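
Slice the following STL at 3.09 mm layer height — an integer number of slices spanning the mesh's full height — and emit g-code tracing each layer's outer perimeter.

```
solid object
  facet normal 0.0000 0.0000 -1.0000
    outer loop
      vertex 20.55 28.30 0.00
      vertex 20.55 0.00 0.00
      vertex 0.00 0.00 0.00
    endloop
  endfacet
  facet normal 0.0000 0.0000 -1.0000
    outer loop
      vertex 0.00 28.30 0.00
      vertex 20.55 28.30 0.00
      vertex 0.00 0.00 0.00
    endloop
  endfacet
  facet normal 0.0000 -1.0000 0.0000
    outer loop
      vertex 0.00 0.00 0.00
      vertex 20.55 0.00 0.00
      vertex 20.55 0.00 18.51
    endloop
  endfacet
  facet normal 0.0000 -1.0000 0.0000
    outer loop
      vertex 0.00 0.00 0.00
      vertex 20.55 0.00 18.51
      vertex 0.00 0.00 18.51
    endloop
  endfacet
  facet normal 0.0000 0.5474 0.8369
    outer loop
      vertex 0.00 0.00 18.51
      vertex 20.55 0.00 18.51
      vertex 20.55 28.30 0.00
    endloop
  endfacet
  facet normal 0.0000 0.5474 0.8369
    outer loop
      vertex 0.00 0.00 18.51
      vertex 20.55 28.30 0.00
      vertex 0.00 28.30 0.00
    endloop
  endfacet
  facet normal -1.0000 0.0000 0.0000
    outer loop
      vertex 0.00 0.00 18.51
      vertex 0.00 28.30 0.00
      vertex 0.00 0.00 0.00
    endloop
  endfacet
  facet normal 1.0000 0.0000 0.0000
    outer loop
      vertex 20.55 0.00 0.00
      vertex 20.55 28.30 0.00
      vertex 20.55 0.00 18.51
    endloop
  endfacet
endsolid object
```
; perimeter-only toolpath
G21 ; units = mm
G90 ; absolute positioning
G28 ; home
; layer 1
G0 Z3.09
G0 X0.00 Y0.00
G1 X20.55 Y0.00
G1 X20.55 Y23.58
G1 X0.00 Y23.58
G1 X0.00 Y0.00
; layer 2
G0 Z6.17
G0 X0.00 Y0.00
G1 X20.55 Y0.00
G1 X20.55 Y18.87
G1 X0.00 Y18.87
G1 X0.00 Y0.00
; layer 3
G0 Z9.26
G0 X0.00 Y0.00
G1 X20.55 Y0.00
G1 X20.55 Y14.15
G1 X0.00 Y14.15
G1 X0.00 Y0.00
; layer 4
G0 Z12.34
G0 X0.00 Y0.00
G1 X20.55 Y0.00
G1 X20.55 Y9.43
G1 X0.00 Y9.43
G1 X0.00 Y0.00
; layer 5
G0 Z15.43
G0 X0.00 Y0.00
G1 X20.55 Y0.00
G1 X20.55 Y4.72
G1 X0.00 Y4.72
G1 X0.00 Y0.00
M2 ; end

The solid is a wedge (ramp): 20.6 × 28.3 mm base, rising to 18.5 mm along the y=0 edge and sloping linearly to z=0 at y=28.3. Slicing at Δz = 3.09 mm — 6 equal slices spanning the solid's height, so layer i sits at z = i·h/6 — gives 5 non-empty perimeters. Each is a 4-segment closed polygon; G0 lifts to the layer z and rapids to the start vertex, then G1 traces the edges. The cross-section shrinks linearly with z (the slice at the apex is degenerate and omitted).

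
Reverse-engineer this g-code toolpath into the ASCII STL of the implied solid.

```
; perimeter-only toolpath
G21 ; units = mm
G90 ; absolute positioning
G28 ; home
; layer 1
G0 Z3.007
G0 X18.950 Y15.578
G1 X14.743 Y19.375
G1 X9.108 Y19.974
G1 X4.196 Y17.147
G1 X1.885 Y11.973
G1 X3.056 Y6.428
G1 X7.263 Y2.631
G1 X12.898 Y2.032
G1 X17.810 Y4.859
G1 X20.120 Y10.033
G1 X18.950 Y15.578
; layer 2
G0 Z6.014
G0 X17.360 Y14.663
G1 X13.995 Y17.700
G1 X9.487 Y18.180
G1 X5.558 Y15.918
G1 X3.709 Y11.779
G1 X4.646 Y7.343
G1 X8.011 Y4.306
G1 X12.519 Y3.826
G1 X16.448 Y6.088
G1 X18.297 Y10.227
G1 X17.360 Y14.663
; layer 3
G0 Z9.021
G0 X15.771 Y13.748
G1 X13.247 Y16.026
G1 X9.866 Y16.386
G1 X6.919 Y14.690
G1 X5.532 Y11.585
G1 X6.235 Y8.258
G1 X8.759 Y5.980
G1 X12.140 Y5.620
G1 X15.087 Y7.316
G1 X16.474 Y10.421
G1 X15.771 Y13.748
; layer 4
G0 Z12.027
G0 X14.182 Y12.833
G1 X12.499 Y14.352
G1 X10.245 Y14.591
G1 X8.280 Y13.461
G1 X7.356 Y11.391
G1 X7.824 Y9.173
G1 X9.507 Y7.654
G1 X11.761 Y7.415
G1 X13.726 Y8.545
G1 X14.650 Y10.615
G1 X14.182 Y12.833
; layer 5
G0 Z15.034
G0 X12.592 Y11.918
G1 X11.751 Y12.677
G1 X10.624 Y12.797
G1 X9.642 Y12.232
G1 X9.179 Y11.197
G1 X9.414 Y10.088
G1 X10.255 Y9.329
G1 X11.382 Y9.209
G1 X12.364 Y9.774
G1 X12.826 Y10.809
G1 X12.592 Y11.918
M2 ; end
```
solid part
  facet normal 0.0000 0.0000 -1.0000
    outer loop
      vertex 8.729 21.768 0.000
      vertex 15.491 21.049 0.000
      vertex 20.539 16.493 0.000
    endloop
  endfacet
  facet normal 0.0000 0.0000 -1.0000
    outer loop
      vertex 2.835 18.376 0.000
      vertex 8.729 21.768 0.000
      vertex 20.539 16.493 0.000
    endloop
  endfacet
  facet normal 0.0000 0.0000 -1.0000
    outer loop
      vertex 0.062 12.167 0.000
      vertex 2.835 18.376 0.000
      vertex 20.539 16.493 0.000
    endloop
  endfacet
  facet normal 0.0000 0.0000 -1.0000
    outer loop
      vertex 1.467 5.513 0.000
      vertex 0.062 12.167 0.000
      vertex 20.539 16.493 0.000
    endloop
  endfacet
  facet normal 0.0000 0.0000 -1.0000
    outer loop
      vertex 6.515 0.957 0.000
      vertex 1.467 5.513 0.000
      vertex 20.539 16.493 0.000
    endloop
  endfacet
  facet normal 0.0000 0.0000 -1.0000
    outer loop
      vertex 13.277 0.238 0.000
      vertex 6.515 0.957 0.000
      vertex 20.539 16.493 0.000
    endloop
  endfacet
  facet normal 0.0000 0.0000 -1.0000
    outer loop
      vertex 19.171 3.630 0.000
      vertex 13.277 0.238 0.000
      vertex 20.539 16.493 0.000
    endloop
  endfacet
  facet normal 0.0000 0.0000 -1.0000
    outer loop
      vertex 21.944 9.839 0.000
      vertex 19.171 3.630 0.000
      vertex 20.539 16.493 0.000
    endloop
  endfacet
  facet normal 0.5796 0.6421 0.5018
    outer loop
      vertex 20.539 16.493 0.000
      vertex 15.491 21.049 0.000
      vertex 11.003 11.003 18.041
    endloop
  endfacet
  facet normal 0.0915 0.8602 0.5017
    outer loop
      vertex 15.491 21.049 0.000
      vertex 8.729 21.768 0.000
      vertex 11.003 11.003 18.041
    endloop
  endfacet
  facet normal -0.4315 0.7497 0.5017
    outer loop
      vertex 8.729 21.768 0.000
      vertex 2.835 18.376 0.000
      vertex 11.003 11.003 18.041
    endloop
  endfacet
  facet normal -0.7898 0.3527 0.5017
    outer loop
      vertex 2.835 18.376 0.000
      vertex 0.062 12.167 0.000
      vertex 11.003 11.003 18.041
    endloop
  endfacet
  facet normal -0.8464 -0.1787 0.5017
    outer loop
      vertex 0.062 12.167 0.000
      vertex 1.467 5.513 0.000
      vertex 11.003 11.003 18.041
    endloop
  endfacet
  facet normal -0.5796 -0.6421 0.5018
    outer loop
      vertex 1.467 5.513 0.000
      vertex 6.515 0.957 0.000
      vertex 11.003 11.003 18.041
    endloop
  endfacet
  facet normal -0.0915 -0.8602 0.5017
    outer loop
      vertex 6.515 0.957 0.000
      vertex 13.277 0.238 0.000
      vertex 11.003 11.003 18.041
    endloop
  endfacet
  facet normal 0.4315 -0.7497 0.5017
    outer loop
      vertex 13.277 0.238 0.000
      vertex 19.171 3.630 0.000
      vertex 11.003 11.003 18.041
    endloop
  endfacet
  facet normal 0.7898 -0.3527 0.5017
    outer loop
      vertex 19.171 3.630 0.000
      vertex 21.944 9.839 0.000
      vertex 11.003 11.003 18.041
    endloop
  endfacet
  facet normal 0.8464 0.1787 0.5017
    outer loop
      vertex 21.944 9.839 0.000
      vertex 20.539 16.493 0.000
      vertex 11.003 11.003 18.041
    endloop
  endfacet
endsolid part

The G0 Z moves step by Δz≈3.007 mm. The G1 loops shrink linearly with z, so the solid tapers from its base footprint up to z≈18. Closing with a flat bottom cap and the tapered top and triangulating gives 18 facets — a regular 10-sided pyramid, base circumscribed radius ≈ 11 mm, apex at z ≈ 18 mm.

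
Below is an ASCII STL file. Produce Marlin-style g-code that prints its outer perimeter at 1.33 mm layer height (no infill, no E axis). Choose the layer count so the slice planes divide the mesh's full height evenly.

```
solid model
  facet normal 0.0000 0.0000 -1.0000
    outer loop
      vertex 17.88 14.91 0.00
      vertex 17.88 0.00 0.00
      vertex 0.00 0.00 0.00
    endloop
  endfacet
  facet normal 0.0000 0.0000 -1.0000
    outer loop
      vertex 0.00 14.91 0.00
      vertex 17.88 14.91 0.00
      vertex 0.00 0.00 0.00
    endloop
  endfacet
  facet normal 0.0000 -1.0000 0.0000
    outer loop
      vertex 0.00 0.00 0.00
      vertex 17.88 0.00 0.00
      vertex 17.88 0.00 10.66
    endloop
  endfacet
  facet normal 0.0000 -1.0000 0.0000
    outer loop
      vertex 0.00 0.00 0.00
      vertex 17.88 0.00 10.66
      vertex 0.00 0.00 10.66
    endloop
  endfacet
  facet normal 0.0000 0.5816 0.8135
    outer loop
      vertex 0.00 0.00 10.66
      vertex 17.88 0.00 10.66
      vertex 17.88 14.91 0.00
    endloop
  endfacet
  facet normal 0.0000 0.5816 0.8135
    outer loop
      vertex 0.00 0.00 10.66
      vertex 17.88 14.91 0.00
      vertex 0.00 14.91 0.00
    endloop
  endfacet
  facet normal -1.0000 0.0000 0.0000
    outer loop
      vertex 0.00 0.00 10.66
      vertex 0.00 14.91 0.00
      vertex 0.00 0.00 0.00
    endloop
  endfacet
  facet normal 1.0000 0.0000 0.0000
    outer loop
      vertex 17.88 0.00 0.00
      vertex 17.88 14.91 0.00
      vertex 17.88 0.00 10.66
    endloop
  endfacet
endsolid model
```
; perimeter-only toolpath
G21 ; units = mm
G90 ; absolute positioning
G28 ; home
; layer 1
G0 Z1.33
G0 X0.00 Y0.00
G1 X17.88 Y0.00
G1 X17.88 Y13.05
G1 X0.00 Y13.05
G1 X0.00 Y0.00
; layer 2
G0 Z2.67
G0 X0.00 Y0.00
G1 X17.88 Y0.00
G1 X17.88 Y11.18
G1 X0.00 Y11.18
G1 X0.00 Y0.00
; layer 3
G0 Z4.00
G0 X0.00 Y0.00
G1 X17.88 Y0.00
G1 X17.88 Y9.32
G1 X0.00 Y9.32
G1 X0.00 Y0.00
; layer 4
G0 Z5.33
G0 X0.00 Y0.00
G1 X17.88 Y0.00
G1 X17.88 Y7.46
G1 X0.00 Y7.46
G1 X0.00 Y0.00
; layer 5
G0 Z6.66
G0 X0.00 Y0.00
G1 X17.88 Y0.00
G1 X17.88 Y5.59
G1 X0.00 Y5.59
G1 X0.00 Y0.00
; layer 6
G0 Z8.00
G0 X0.00 Y0.00
G1 X17.88 Y0.00
G1 X17.88 Y3.73
G1 X0.00 Y3.73
G1 X0.00 Y0.00
; layer 7
G0 Z9.33
G0 X0.00 Y0.00
G1 X17.88 Y0.00
G1 X17.88 Y1.86
G1 X0.00 Y1.86
G1 X0.00 Y0.00
M2 ; end

The solid is a wedge (ramp): 17.9 × 14.9 mm base, rising to 10.7 mm along the y=0 edge and sloping linearly to z=0 at y=14.9. Slicing at Δz = 1.33 mm — 8 equal slices spanning the solid's height, so layer i sits at z = i·h/8 — gives 7 non-empty perimeters. Each is a 4-segment closed polygon; G0 lifts to the layer z and rapids to the start vertex, then G1 traces the edges. The cross-section shrinks linearly with z (the slice at the apex is degenerate and omitted).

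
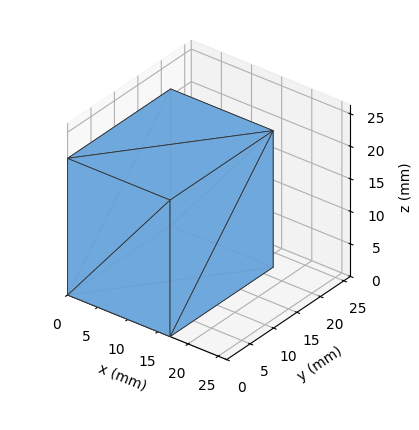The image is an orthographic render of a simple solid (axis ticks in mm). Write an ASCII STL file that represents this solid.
Reading the render: the shape is a rectangular box, roughly 17 × 22 mm footprint and 21 mm tall (dimensions read to the nearest mm from the axis ticks). For the STL, each face is triangulated and given an outward normal.

solid part
  facet normal 0.0000 0.0000 -1.0000
    outer loop
      vertex 17.00 22.00 0.00
      vertex 17.00 0.00 0.00
      vertex 0.00 0.00 0.00
    endloop
  endfacet
  facet normal 0.0000 0.0000 -1.0000
    outer loop
      vertex 0.00 22.00 0.00
      vertex 17.00 22.00 0.00
      vertex 0.00 0.00 0.00
    endloop
  endfacet
  facet normal 0.0000 0.0000 1.0000
    outer loop
      vertex 0.00 0.00 21.00
      vertex 17.00 0.00 21.00
      vertex 17.00 22.00 21.00
    endloop
  endfacet
  facet normal 0.0000 0.0000 1.0000
    outer loop
      vertex 0.00 0.00 21.00
      vertex 17.00 22.00 21.00
      vertex 0.00 22.00 21.00
    endloop
  endfacet
  facet normal 0.0000 -1.0000 0.0000
    outer loop
      vertex 0.00 0.00 0.00
      vertex 17.00 0.00 0.00
      vertex 17.00 0.00 21.00
    endloop
  endfacet
  facet normal 0.0000 -1.0000 0.0000
    outer loop
      vertex 0.00 0.00 0.00
      vertex 17.00 0.00 21.00
      vertex 0.00 0.00 21.00
    endloop
  endfacet
  facet normal 0.0000 1.0000 0.0000
    outer loop
      vertex 17.00 22.00 21.00
      vertex 17.00 22.00 0.00
      vertex 0.00 22.00 0.00
    endloop
  endfacet
  facet normal 0.0000 1.0000 0.0000
    outer loop
      vertex 0.00 22.00 21.00
      vertex 17.00 22.00 21.00
      vertex 0.00 22.00 0.00
    endloop
  endfacet
  facet normal -1.0000 0.0000 0.0000
    outer loop
      vertex 0.00 22.00 21.00
      vertex 0.00 22.00 0.00
      vertex 0.00 0.00 0.00
    endloop
  endfacet
  facet normal -1.0000 0.0000 0.0000
    outer loop
      vertex 0.00 0.00 21.00
      vertex 0.00 22.00 21.00
      vertex 0.00 0.00 0.00
    endloop
  endfacet
  facet normal 1.0000 0.0000 0.0000
    outer loop
      vertex 17.00 0.00 0.00
      vertex 17.00 22.00 0.00
      vertex 17.00 22.00 21.00
    endloop
  endfacet
  facet normal 1.0000 0.0000 0.0000
    outer loop
      vertex 17.00 0.00 0.00
      vertex 17.00 22.00 21.00
      vertex 17.00 0.00 21.00
    endloop
  endfacet
endsolid part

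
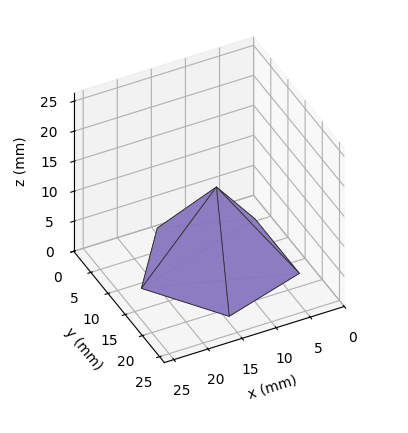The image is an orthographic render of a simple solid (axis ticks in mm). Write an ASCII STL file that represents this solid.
Reading the render: the shape is a regular 5-sided pyramid, base circumscribed radius ≈ 11 mm, apex at z ≈ 13 mm (dimensions read to the nearest mm from the axis ticks). For the STL, each face is triangulated and given an outward normal.

solid part
  facet normal 0.0000 0.0000 -1.0000
    outer loop
      vertex 2.10 17.47 0.00
      vertex 14.40 21.46 0.00
      vertex 22.00 11.00 0.00
    endloop
  endfacet
  facet normal 0.0000 0.0000 -1.0000
    outer loop
      vertex 2.10 4.53 0.00
      vertex 2.10 17.47 0.00
      vertex 22.00 11.00 0.00
    endloop
  endfacet
  facet normal 0.0000 0.0000 -1.0000
    outer loop
      vertex 14.40 0.54 0.00
      vertex 2.10 4.53 0.00
      vertex 22.00 11.00 0.00
    endloop
  endfacet
  facet normal 0.6676 0.4850 0.5649
    outer loop
      vertex 22.00 11.00 0.00
      vertex 14.40 21.46 0.00
      vertex 11.00 11.00 13.00
    endloop
  endfacet
  facet normal -0.2546 0.7849 0.5649
    outer loop
      vertex 14.40 21.46 0.00
      vertex 2.10 17.47 0.00
      vertex 11.00 11.00 13.00
    endloop
  endfacet
  facet normal -0.8252 0.0000 0.5649
    outer loop
      vertex 2.10 17.47 0.00
      vertex 2.10 4.53 0.00
      vertex 11.00 11.00 13.00
    endloop
  endfacet
  facet normal -0.2546 -0.7849 0.5649
    outer loop
      vertex 2.10 4.53 0.00
      vertex 14.40 0.54 0.00
      vertex 11.00 11.00 13.00
    endloop
  endfacet
  facet normal 0.6676 -0.4850 0.5649
    outer loop
      vertex 14.40 0.54 0.00
      vertex 22.00 11.00 0.00
      vertex 11.00 11.00 13.00
    endloop
  endfacet
endsolid part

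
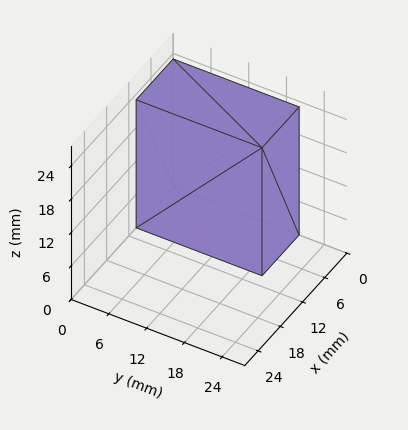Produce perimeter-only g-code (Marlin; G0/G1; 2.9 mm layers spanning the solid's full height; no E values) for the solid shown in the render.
Reading the render: the shape is a rectangular box, roughly 10 × 20 mm footprint and 23 mm tall (dimensions read to the nearest mm from the axis ticks). For the g-code, the solid's height is divided into equal slices at the stated Δz and each level perimeter traced with G1 moves after a G0 lift.

; perimeter-only toolpath
G21 ; units = mm
G90 ; absolute positioning
G28 ; home
; layer 1
G0 Z2.9
G0 X0.0 Y0.0
G1 X10.0 Y0.0
G1 X10.0 Y20.0
G1 X0.0 Y20.0
G1 X0.0 Y0.0
; layer 2
G0 Z5.8
G0 X0.0 Y0.0
G1 X10.0 Y0.0
G1 X10.0 Y20.0
G1 X0.0 Y20.0
G1 X0.0 Y0.0
; layer 3
G0 Z8.6
G0 X0.0 Y0.0
G1 X10.0 Y0.0
G1 X10.0 Y20.0
G1 X0.0 Y20.0
G1 X0.0 Y0.0
; layer 4
G0 Z11.5
G0 X0.0 Y0.0
G1 X10.0 Y0.0
G1 X10.0 Y20.0
G1 X0.0 Y20.0
G1 X0.0 Y0.0
; layer 5
G0 Z14.4
G0 X0.0 Y0.0
G1 X10.0 Y0.0
G1 X10.0 Y20.0
G1 X0.0 Y20.0
G1 X0.0 Y0.0
; layer 6
G0 Z17.2
G0 X0.0 Y0.0
G1 X10.0 Y0.0
G1 X10.0 Y20.0
G1 X0.0 Y20.0
G1 X0.0 Y0.0
; layer 7
G0 Z20.1
G0 X0.0 Y0.0
G1 X10.0 Y0.0
G1 X10.0 Y20.0
G1 X0.0 Y20.0
G1 X0.0 Y0.0
; layer 8
G0 Z23.0
G0 X0.0 Y0.0
G1 X10.0 Y0.0
G1 X10.0 Y20.0
G1 X0.0 Y20.0
G1 X0.0 Y0.0
M2 ; end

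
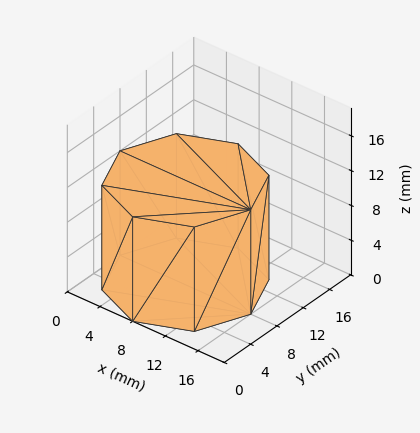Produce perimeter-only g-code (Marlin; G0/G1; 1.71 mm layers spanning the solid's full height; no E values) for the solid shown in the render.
Reading the render: the shape is a regular 8-sided prism (a cylinder approximated with 8 flat sides), circumscribed radius ≈ 8 mm, height ≈ 12 mm (dimensions read to the nearest mm from the axis ticks). For the g-code, the solid's height is divided into equal slices at the stated Δz and each level perimeter traced with G1 moves after a G0 lift.

; perimeter-only toolpath
G21 ; units = mm
G90 ; absolute positioning
G28 ; home
; layer 1
G0 Z1.71
G0 X16.00 Y8.00
G1 X13.66 Y13.66
G1 X8.00 Y16.00
G1 X2.34 Y13.66
G1 X0.00 Y8.00
G1 X2.34 Y2.34
G1 X8.00 Y0.00
G1 X13.66 Y2.34
G1 X16.00 Y8.00
; layer 2
G0 Z3.43
G0 X16.00 Y8.00
G1 X13.66 Y13.66
G1 X8.00 Y16.00
G1 X2.34 Y13.66
G1 X0.00 Y8.00
G1 X2.34 Y2.34
G1 X8.00 Y0.00
G1 X13.66 Y2.34
G1 X16.00 Y8.00
; layer 3
G0 Z5.14
G0 X16.00 Y8.00
G1 X13.66 Y13.66
G1 X8.00 Y16.00
G1 X2.34 Y13.66
G1 X0.00 Y8.00
G1 X2.34 Y2.34
G1 X8.00 Y0.00
G1 X13.66 Y2.34
G1 X16.00 Y8.00
; layer 4
G0 Z6.86
G0 X16.00 Y8.00
G1 X13.66 Y13.66
G1 X8.00 Y16.00
G1 X2.34 Y13.66
G1 X0.00 Y8.00
G1 X2.34 Y2.34
G1 X8.00 Y0.00
G1 X13.66 Y2.34
G1 X16.00 Y8.00
; layer 5
G0 Z8.57
G0 X16.00 Y8.00
G1 X13.66 Y13.66
G1 X8.00 Y16.00
G1 X2.34 Y13.66
G1 X0.00 Y8.00
G1 X2.34 Y2.34
G1 X8.00 Y0.00
G1 X13.66 Y2.34
G1 X16.00 Y8.00
; layer 6
G0 Z10.29
G0 X16.00 Y8.00
G1 X13.66 Y13.66
G1 X8.00 Y16.00
G1 X2.34 Y13.66
G1 X0.00 Y8.00
G1 X2.34 Y2.34
G1 X8.00 Y0.00
G1 X13.66 Y2.34
G1 X16.00 Y8.00
; layer 7
G0 Z12.00
G0 X16.00 Y8.00
G1 X13.66 Y13.66
G1 X8.00 Y16.00
G1 X2.34 Y13.66
G1 X0.00 Y8.00
G1 X2.34 Y2.34
G1 X8.00 Y0.00
G1 X13.66 Y2.34
G1 X16.00 Y8.00
M2 ; end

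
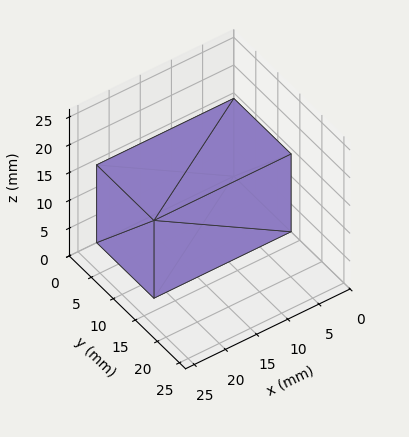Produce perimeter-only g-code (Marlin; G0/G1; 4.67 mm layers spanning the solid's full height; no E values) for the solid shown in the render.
Reading the render: the shape is a rectangular box, roughly 22 × 13 mm footprint and 14 mm tall (dimensions read to the nearest mm from the axis ticks). For the g-code, the solid's height is divided into equal slices at the stated Δz and each level perimeter traced with G1 moves after a G0 lift.

; perimeter-only toolpath
G21 ; units = mm
G90 ; absolute positioning
G28 ; home
; layer 1
G0 Z4.67
G0 X0.00 Y0.00
G1 X22.00 Y0.00
G1 X22.00 Y13.00
G1 X0.00 Y13.00
G1 X0.00 Y0.00
; layer 2
G0 Z9.33
G0 X0.00 Y0.00
G1 X22.00 Y0.00
G1 X22.00 Y13.00
G1 X0.00 Y13.00
G1 X0.00 Y0.00
; layer 3
G0 Z14.00
G0 X0.00 Y0.00
G1 X22.00 Y0.00
G1 X22.00 Y13.00
G1 X0.00 Y13.00
G1 X0.00 Y0.00
M2 ; end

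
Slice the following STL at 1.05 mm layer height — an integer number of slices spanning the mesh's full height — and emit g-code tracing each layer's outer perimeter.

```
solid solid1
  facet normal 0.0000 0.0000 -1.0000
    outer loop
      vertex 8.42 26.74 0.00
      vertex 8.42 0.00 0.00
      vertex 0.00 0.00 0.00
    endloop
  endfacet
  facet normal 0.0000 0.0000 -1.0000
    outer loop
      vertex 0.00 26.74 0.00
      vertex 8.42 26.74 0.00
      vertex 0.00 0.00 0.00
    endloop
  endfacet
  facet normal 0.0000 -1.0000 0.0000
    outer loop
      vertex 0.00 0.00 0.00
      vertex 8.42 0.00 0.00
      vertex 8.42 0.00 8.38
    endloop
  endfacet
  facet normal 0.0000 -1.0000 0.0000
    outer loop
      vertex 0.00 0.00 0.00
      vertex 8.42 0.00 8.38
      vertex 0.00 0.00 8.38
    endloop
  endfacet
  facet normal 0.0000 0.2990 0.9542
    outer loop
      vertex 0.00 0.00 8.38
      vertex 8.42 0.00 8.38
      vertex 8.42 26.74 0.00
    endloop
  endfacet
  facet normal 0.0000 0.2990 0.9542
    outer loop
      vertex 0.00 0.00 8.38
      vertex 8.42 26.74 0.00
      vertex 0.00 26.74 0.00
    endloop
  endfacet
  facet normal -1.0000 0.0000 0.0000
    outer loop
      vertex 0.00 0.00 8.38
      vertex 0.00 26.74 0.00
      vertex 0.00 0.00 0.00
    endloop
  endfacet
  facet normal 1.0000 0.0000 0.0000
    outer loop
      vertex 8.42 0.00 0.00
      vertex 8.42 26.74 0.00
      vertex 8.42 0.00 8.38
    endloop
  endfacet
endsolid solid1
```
; perimeter-only toolpath
G21 ; units = mm
G90 ; absolute positioning
G28 ; home
; layer 1
G0 Z1.05
G0 X0.00 Y0.00
G1 X8.42 Y0.00
G1 X8.42 Y23.40
G1 X0.00 Y23.40
G1 X0.00 Y0.00
; layer 2
G0 Z2.10
G0 X0.00 Y0.00
G1 X8.42 Y0.00
G1 X8.42 Y20.05
G1 X0.00 Y20.05
G1 X0.00 Y0.00
; layer 3
G0 Z3.14
G0 X0.00 Y0.00
G1 X8.42 Y0.00
G1 X8.42 Y16.71
G1 X0.00 Y16.71
G1 X0.00 Y0.00
; layer 4
G0 Z4.19
G0 X0.00 Y0.00
G1 X8.42 Y0.00
G1 X8.42 Y13.37
G1 X0.00 Y13.37
G1 X0.00 Y0.00
; layer 5
G0 Z5.24
G0 X0.00 Y0.00
G1 X8.42 Y0.00
G1 X8.42 Y10.03
G1 X0.00 Y10.03
G1 X0.00 Y0.00
; layer 6
G0 Z6.29
G0 X0.00 Y0.00
G1 X8.42 Y0.00
G1 X8.42 Y6.68
G1 X0.00 Y6.68
G1 X0.00 Y0.00
; layer 7
G0 Z7.33
G0 X0.00 Y0.00
G1 X8.42 Y0.00
G1 X8.42 Y3.34
G1 X0.00 Y3.34
G1 X0.00 Y0.00
M2 ; end

The solid is a wedge (ramp): 8.42 × 26.7 mm base, rising to 8.38 mm along the y=0 edge and sloping linearly to z=0 at y=26.7. Slicing at Δz = 1.05 mm — 8 equal slices spanning the solid's height, so layer i sits at z = i·h/8 — gives 7 non-empty perimeters. Each is a 4-segment closed polygon; G0 lifts to the layer z and rapids to the start vertex, then G1 traces the edges. The cross-section shrinks linearly with z (the slice at the apex is degenerate and omitted).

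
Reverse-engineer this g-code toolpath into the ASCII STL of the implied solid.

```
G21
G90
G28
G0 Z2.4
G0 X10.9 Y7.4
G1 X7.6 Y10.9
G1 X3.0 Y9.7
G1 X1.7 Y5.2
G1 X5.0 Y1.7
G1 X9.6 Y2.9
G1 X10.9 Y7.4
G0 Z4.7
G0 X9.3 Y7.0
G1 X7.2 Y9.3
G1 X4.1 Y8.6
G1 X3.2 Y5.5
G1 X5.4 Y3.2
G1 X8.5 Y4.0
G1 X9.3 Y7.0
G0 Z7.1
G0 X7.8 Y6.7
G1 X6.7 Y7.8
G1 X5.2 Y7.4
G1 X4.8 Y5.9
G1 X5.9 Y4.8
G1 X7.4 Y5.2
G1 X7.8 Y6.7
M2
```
solid part
  facet normal 0.0000 0.0000 -1.0000
    outer loop
      vertex 1.9 10.8 0.0
      vertex 8.0 12.4 0.0
      vertex 12.4 7.8 0.0
    endloop
  endfacet
  facet normal 0.0000 0.0000 -1.0000
    outer loop
      vertex 0.2 4.8 0.0
      vertex 1.9 10.8 0.0
      vertex 12.4 7.8 0.0
    endloop
  endfacet
  facet normal 0.0000 0.0000 -1.0000
    outer loop
      vertex 4.6 0.2 0.0
      vertex 0.2 4.8 0.0
      vertex 12.4 7.8 0.0
    endloop
  endfacet
  facet normal 0.0000 0.0000 -1.0000
    outer loop
      vertex 10.7 1.8 0.0
      vertex 4.6 0.2 0.0
      vertex 12.4 7.8 0.0
    endloop
  endfacet
  facet normal 0.6253 0.5981 0.5012
    outer loop
      vertex 12.4 7.8 0.0
      vertex 8.0 12.4 0.0
      vertex 6.3 6.3 9.4
    endloop
  endfacet
  facet normal -0.2193 0.8361 0.5029
    outer loop
      vertex 8.0 12.4 0.0
      vertex 1.9 10.8 0.0
      vertex 6.3 6.3 9.4
    endloop
  endfacet
  facet normal -0.8320 0.2357 0.5023
    outer loop
      vertex 1.9 10.8 0.0
      vertex 0.2 4.8 0.0
      vertex 6.3 6.3 9.4
    endloop
  endfacet
  facet normal -0.6253 -0.5981 0.5012
    outer loop
      vertex 0.2 4.8 0.0
      vertex 4.6 0.2 0.0
      vertex 6.3 6.3 9.4
    endloop
  endfacet
  facet normal 0.2193 -0.8361 0.5029
    outer loop
      vertex 4.6 0.2 0.0
      vertex 10.7 1.8 0.0
      vertex 6.3 6.3 9.4
    endloop
  endfacet
  facet normal 0.8320 -0.2357 0.5023
    outer loop
      vertex 10.7 1.8 0.0
      vertex 12.4 7.8 0.0
      vertex 6.3 6.3 9.4
    endloop
  endfacet
endsolid part

The G0 Z moves step by Δz≈2.4 mm. The G1 loops shrink linearly with z, so the solid tapers from its base footprint up to z≈9.4. Closing with a flat bottom cap and the tapered top and triangulating gives 10 facets — a regular 6-sided pyramid, base circumscribed radius ≈ 6.3 mm, apex at z ≈ 9.4 mm.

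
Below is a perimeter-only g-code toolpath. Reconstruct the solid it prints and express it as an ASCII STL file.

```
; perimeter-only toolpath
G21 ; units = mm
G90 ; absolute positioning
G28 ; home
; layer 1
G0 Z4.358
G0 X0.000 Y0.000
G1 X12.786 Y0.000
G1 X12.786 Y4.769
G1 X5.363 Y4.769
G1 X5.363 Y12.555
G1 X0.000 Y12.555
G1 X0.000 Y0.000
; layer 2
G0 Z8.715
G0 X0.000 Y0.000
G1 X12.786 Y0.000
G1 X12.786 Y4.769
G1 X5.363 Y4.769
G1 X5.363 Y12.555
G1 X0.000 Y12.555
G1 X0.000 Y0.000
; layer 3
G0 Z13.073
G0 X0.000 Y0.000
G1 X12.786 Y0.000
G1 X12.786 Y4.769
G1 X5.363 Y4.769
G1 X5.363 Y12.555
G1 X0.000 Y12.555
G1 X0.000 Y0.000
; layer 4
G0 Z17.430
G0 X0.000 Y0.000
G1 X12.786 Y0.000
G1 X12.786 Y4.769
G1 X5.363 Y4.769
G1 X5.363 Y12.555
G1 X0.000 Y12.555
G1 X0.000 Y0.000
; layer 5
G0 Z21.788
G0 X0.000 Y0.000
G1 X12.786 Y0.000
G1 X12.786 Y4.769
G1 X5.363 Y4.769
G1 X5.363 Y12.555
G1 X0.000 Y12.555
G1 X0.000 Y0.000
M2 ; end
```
solid part
  facet normal 0.0000 0.0000 -1.0000
    outer loop
      vertex 12.786 4.769 0.000
      vertex 12.786 0.000 0.000
      vertex 0.000 0.000 0.000
    endloop
  endfacet
  facet normal 0.0000 0.0000 -1.0000
    outer loop
      vertex 5.363 4.769 0.000
      vertex 12.786 4.769 0.000
      vertex 0.000 0.000 0.000
    endloop
  endfacet
  facet normal 0.0000 0.0000 -1.0000
    outer loop
      vertex 5.363 12.555 0.000
      vertex 5.363 4.769 0.000
      vertex 0.000 0.000 0.000
    endloop
  endfacet
  facet normal 0.0000 0.0000 -1.0000
    outer loop
      vertex 0.000 12.555 0.000
      vertex 5.363 12.555 0.000
      vertex 0.000 0.000 0.000
    endloop
  endfacet
  facet normal 0.0000 0.0000 1.0000
    outer loop
      vertex 0.000 0.000 21.788
      vertex 12.786 0.000 21.788
      vertex 12.786 4.769 21.788
    endloop
  endfacet
  facet normal 0.0000 0.0000 1.0000
    outer loop
      vertex 0.000 0.000 21.788
      vertex 12.786 4.769 21.788
      vertex 5.363 4.769 21.788
    endloop
  endfacet
  facet normal 0.0000 0.0000 1.0000
    outer loop
      vertex 0.000 0.000 21.788
      vertex 5.363 4.769 21.788
      vertex 5.363 12.555 21.788
    endloop
  endfacet
  facet normal 0.0000 0.0000 1.0000
    outer loop
      vertex 0.000 0.000 21.788
      vertex 5.363 12.555 21.788
      vertex 0.000 12.555 21.788
    endloop
  endfacet
  facet normal 0.0000 -1.0000 0.0000
    outer loop
      vertex 0.000 0.000 0.000
      vertex 12.786 0.000 0.000
      vertex 12.786 0.000 21.788
    endloop
  endfacet
  facet normal 0.0000 -1.0000 0.0000
    outer loop
      vertex 0.000 0.000 0.000
      vertex 12.786 0.000 21.788
      vertex 0.000 0.000 21.788
    endloop
  endfacet
  facet normal 1.0000 0.0000 0.0000
    outer loop
      vertex 12.786 0.000 0.000
      vertex 12.786 4.769 0.000
      vertex 12.786 4.769 21.788
    endloop
  endfacet
  facet normal 1.0000 0.0000 0.0000
    outer loop
      vertex 12.786 0.000 0.000
      vertex 12.786 4.769 21.788
      vertex 12.786 0.000 21.788
    endloop
  endfacet
  facet normal 0.0000 1.0000 0.0000
    outer loop
      vertex 12.786 4.769 0.000
      vertex 5.363 4.769 0.000
      vertex 5.363 4.769 21.788
    endloop
  endfacet
  facet normal 0.0000 1.0000 0.0000
    outer loop
      vertex 12.786 4.769 0.000
      vertex 5.363 4.769 21.788
      vertex 12.786 4.769 21.788
    endloop
  endfacet
  facet normal 1.0000 0.0000 0.0000
    outer loop
      vertex 5.363 4.769 0.000
      vertex 5.363 12.555 0.000
      vertex 5.363 12.555 21.788
    endloop
  endfacet
  facet normal 1.0000 0.0000 0.0000
    outer loop
      vertex 5.363 4.769 0.000
      vertex 5.363 12.555 21.788
      vertex 5.363 4.769 21.788
    endloop
  endfacet
  facet normal 0.0000 1.0000 0.0000
    outer loop
      vertex 5.363 12.555 0.000
      vertex 0.000 12.555 0.000
      vertex 0.000 12.555 21.788
    endloop
  endfacet
  facet normal 0.0000 1.0000 0.0000
    outer loop
      vertex 5.363 12.555 0.000
      vertex 0.000 12.555 21.788
      vertex 5.363 12.555 21.788
    endloop
  endfacet
  facet normal -1.0000 0.0000 0.0000
    outer loop
      vertex 0.000 12.555 0.000
      vertex 0.000 0.000 0.000
      vertex 0.000 0.000 21.788
    endloop
  endfacet
  facet normal -1.0000 0.0000 0.0000
    outer loop
      vertex 0.000 12.555 0.000
      vertex 0.000 0.000 21.788
      vertex 0.000 12.555 21.788
    endloop
  endfacet
endsolid part

The G0 Z moves step by Δz≈4.358 mm. Every layer's G1 loop is the same polygon, so the solid is a straight extrusion of it from z=0 to z≈21.8. Closing with flat bottom and top caps and triangulating gives 20 facets — an L-shaped prism: outer 12.8 × 12.6 mm, arm thicknesses ≈ 4.77 mm (horizontal) and 5.36 mm (vertical), extruded 21.8 mm in z.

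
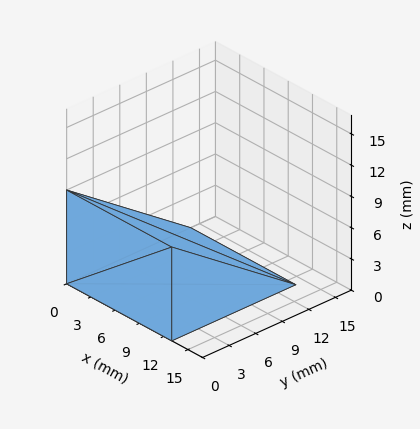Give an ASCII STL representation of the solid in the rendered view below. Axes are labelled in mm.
Reading the render: the shape is a wedge (ramp): 13 × 14 mm base, rising to 9 mm along the y=0 edge and sloping linearly to z=0 at y=14 (dimensions read to the nearest mm from the axis ticks). For the STL, each face is triangulated and given an outward normal.

solid part
  facet normal 0.0000 0.0000 -1.0000
    outer loop
      vertex 13.000 14.000 0.000
      vertex 13.000 0.000 0.000
      vertex 0.000 0.000 0.000
    endloop
  endfacet
  facet normal 0.0000 0.0000 -1.0000
    outer loop
      vertex 0.000 14.000 0.000
      vertex 13.000 14.000 0.000
      vertex 0.000 0.000 0.000
    endloop
  endfacet
  facet normal 0.0000 -1.0000 0.0000
    outer loop
      vertex 0.000 0.000 0.000
      vertex 13.000 0.000 0.000
      vertex 13.000 0.000 9.000
    endloop
  endfacet
  facet normal 0.0000 -1.0000 0.0000
    outer loop
      vertex 0.000 0.000 0.000
      vertex 13.000 0.000 9.000
      vertex 0.000 0.000 9.000
    endloop
  endfacet
  facet normal 0.0000 0.5408 0.8412
    outer loop
      vertex 0.000 0.000 9.000
      vertex 13.000 0.000 9.000
      vertex 13.000 14.000 0.000
    endloop
  endfacet
  facet normal 0.0000 0.5408 0.8412
    outer loop
      vertex 0.000 0.000 9.000
      vertex 13.000 14.000 0.000
      vertex 0.000 14.000 0.000
    endloop
  endfacet
  facet normal -1.0000 0.0000 0.0000
    outer loop
      vertex 0.000 0.000 9.000
      vertex 0.000 14.000 0.000
      vertex 0.000 0.000 0.000
    endloop
  endfacet
  facet normal 1.0000 0.0000 0.0000
    outer loop
      vertex 13.000 0.000 0.000
      vertex 13.000 14.000 0.000
      vertex 13.000 0.000 9.000
    endloop
  endfacet
endsolid part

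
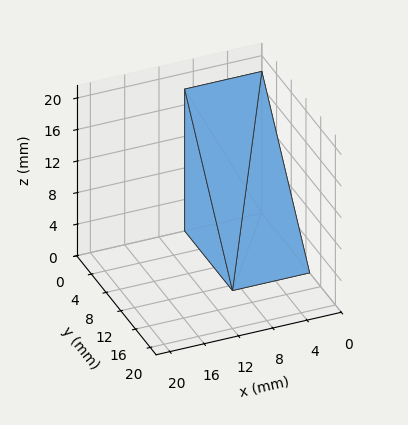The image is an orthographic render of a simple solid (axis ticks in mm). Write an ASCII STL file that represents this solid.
Reading the render: the shape is a wedge (ramp): 9 × 13 mm base, rising to 18 mm along the y=0 edge and sloping linearly to z=0 at y=13 (dimensions read to the nearest mm from the axis ticks). For the STL, each face is triangulated and given an outward normal.

solid part
  facet normal 0.0000 0.0000 -1.0000
    outer loop
      vertex 9.00 13.00 0.00
      vertex 9.00 0.00 0.00
      vertex 0.00 0.00 0.00
    endloop
  endfacet
  facet normal 0.0000 0.0000 -1.0000
    outer loop
      vertex 0.00 13.00 0.00
      vertex 9.00 13.00 0.00
      vertex 0.00 0.00 0.00
    endloop
  endfacet
  facet normal 0.0000 -1.0000 0.0000
    outer loop
      vertex 0.00 0.00 0.00
      vertex 9.00 0.00 0.00
      vertex 9.00 0.00 18.00
    endloop
  endfacet
  facet normal 0.0000 -1.0000 0.0000
    outer loop
      vertex 0.00 0.00 0.00
      vertex 9.00 0.00 18.00
      vertex 0.00 0.00 18.00
    endloop
  endfacet
  facet normal 0.0000 0.8107 0.5855
    outer loop
      vertex 0.00 0.00 18.00
      vertex 9.00 0.00 18.00
      vertex 9.00 13.00 0.00
    endloop
  endfacet
  facet normal 0.0000 0.8107 0.5855
    outer loop
      vertex 0.00 0.00 18.00
      vertex 9.00 13.00 0.00
      vertex 0.00 13.00 0.00
    endloop
  endfacet
  facet normal -1.0000 0.0000 0.0000
    outer loop
      vertex 0.00 0.00 18.00
      vertex 0.00 13.00 0.00
      vertex 0.00 0.00 0.00
    endloop
  endfacet
  facet normal 1.0000 0.0000 0.0000
    outer loop
      vertex 9.00 0.00 0.00
      vertex 9.00 13.00 0.00
      vertex 9.00 0.00 18.00
    endloop
  endfacet
endsolid part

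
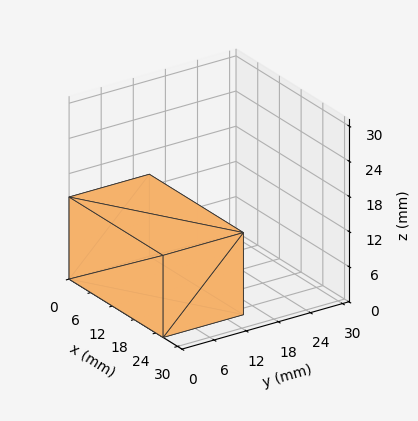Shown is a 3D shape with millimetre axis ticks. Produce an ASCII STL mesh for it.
Reading the render: the shape is a rectangular box, roughly 26 × 15 mm footprint and 14 mm tall (dimensions read to the nearest mm from the axis ticks). For the STL, each face is triangulated and given an outward normal.

solid part
  facet normal 0.0000 0.0000 -1.0000
    outer loop
      vertex 26.000 15.000 0.000
      vertex 26.000 0.000 0.000
      vertex 0.000 0.000 0.000
    endloop
  endfacet
  facet normal 0.0000 0.0000 -1.0000
    outer loop
      vertex 0.000 15.000 0.000
      vertex 26.000 15.000 0.000
      vertex 0.000 0.000 0.000
    endloop
  endfacet
  facet normal 0.0000 0.0000 1.0000
    outer loop
      vertex 0.000 0.000 14.000
      vertex 26.000 0.000 14.000
      vertex 26.000 15.000 14.000
    endloop
  endfacet
  facet normal 0.0000 0.0000 1.0000
    outer loop
      vertex 0.000 0.000 14.000
      vertex 26.000 15.000 14.000
      vertex 0.000 15.000 14.000
    endloop
  endfacet
  facet normal 0.0000 -1.0000 0.0000
    outer loop
      vertex 0.000 0.000 0.000
      vertex 26.000 0.000 0.000
      vertex 26.000 0.000 14.000
    endloop
  endfacet
  facet normal 0.0000 -1.0000 0.0000
    outer loop
      vertex 0.000 0.000 0.000
      vertex 26.000 0.000 14.000
      vertex 0.000 0.000 14.000
    endloop
  endfacet
  facet normal 0.0000 1.0000 0.0000
    outer loop
      vertex 26.000 15.000 14.000
      vertex 26.000 15.000 0.000
      vertex 0.000 15.000 0.000
    endloop
  endfacet
  facet normal 0.0000 1.0000 0.0000
    outer loop
      vertex 0.000 15.000 14.000
      vertex 26.000 15.000 14.000
      vertex 0.000 15.000 0.000
    endloop
  endfacet
  facet normal -1.0000 0.0000 0.0000
    outer loop
      vertex 0.000 15.000 14.000
      vertex 0.000 15.000 0.000
      vertex 0.000 0.000 0.000
    endloop
  endfacet
  facet normal -1.0000 0.0000 0.0000
    outer loop
      vertex 0.000 0.000 14.000
      vertex 0.000 15.000 14.000
      vertex 0.000 0.000 0.000
    endloop
  endfacet
  facet normal 1.0000 0.0000 0.0000
    outer loop
      vertex 26.000 0.000 0.000
      vertex 26.000 15.000 0.000
      vertex 26.000 15.000 14.000
    endloop
  endfacet
  facet normal 1.0000 0.0000 0.0000
    outer loop
      vertex 26.000 0.000 0.000
      vertex 26.000 15.000 14.000
      vertex 26.000 0.000 14.000
    endloop
  endfacet
endsolid part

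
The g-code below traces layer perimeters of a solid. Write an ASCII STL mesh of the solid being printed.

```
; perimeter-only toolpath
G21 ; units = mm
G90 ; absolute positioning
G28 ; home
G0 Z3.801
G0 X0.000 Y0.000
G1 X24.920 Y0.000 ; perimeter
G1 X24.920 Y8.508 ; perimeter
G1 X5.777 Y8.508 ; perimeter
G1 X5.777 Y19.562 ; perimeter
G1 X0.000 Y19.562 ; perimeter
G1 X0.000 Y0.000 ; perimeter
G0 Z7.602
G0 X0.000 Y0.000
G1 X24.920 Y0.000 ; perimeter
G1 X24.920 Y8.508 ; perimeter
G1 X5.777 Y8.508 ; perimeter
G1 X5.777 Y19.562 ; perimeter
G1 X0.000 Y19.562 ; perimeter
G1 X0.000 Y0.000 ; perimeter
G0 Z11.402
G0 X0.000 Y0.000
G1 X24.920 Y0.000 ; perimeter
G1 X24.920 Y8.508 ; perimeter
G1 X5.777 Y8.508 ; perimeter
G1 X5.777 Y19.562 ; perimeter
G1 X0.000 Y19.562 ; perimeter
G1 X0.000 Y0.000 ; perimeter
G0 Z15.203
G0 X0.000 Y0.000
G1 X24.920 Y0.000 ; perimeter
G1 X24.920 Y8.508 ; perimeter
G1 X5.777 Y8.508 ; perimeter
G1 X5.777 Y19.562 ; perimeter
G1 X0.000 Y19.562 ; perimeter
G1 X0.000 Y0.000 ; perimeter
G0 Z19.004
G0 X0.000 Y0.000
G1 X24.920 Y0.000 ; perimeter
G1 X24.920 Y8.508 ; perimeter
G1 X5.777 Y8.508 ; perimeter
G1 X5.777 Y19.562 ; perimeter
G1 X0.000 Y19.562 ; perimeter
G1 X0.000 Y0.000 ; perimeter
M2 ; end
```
solid part
  facet normal 0.0000 0.0000 -1.0000
    outer loop
      vertex 24.920 8.508 0.000
      vertex 24.920 0.000 0.000
      vertex 0.000 0.000 0.000
    endloop
  endfacet
  facet normal 0.0000 0.0000 -1.0000
    outer loop
      vertex 5.777 8.508 0.000
      vertex 24.920 8.508 0.000
      vertex 0.000 0.000 0.000
    endloop
  endfacet
  facet normal 0.0000 0.0000 -1.0000
    outer loop
      vertex 5.777 19.562 0.000
      vertex 5.777 8.508 0.000
      vertex 0.000 0.000 0.000
    endloop
  endfacet
  facet normal 0.0000 0.0000 -1.0000
    outer loop
      vertex 0.000 19.562 0.000
      vertex 5.777 19.562 0.000
      vertex 0.000 0.000 0.000
    endloop
  endfacet
  facet normal 0.0000 0.0000 1.0000
    outer loop
      vertex 0.000 0.000 19.004
      vertex 24.920 0.000 19.004
      vertex 24.920 8.508 19.004
    endloop
  endfacet
  facet normal 0.0000 0.0000 1.0000
    outer loop
      vertex 0.000 0.000 19.004
      vertex 24.920 8.508 19.004
      vertex 5.777 8.508 19.004
    endloop
  endfacet
  facet normal 0.0000 0.0000 1.0000
    outer loop
      vertex 0.000 0.000 19.004
      vertex 5.777 8.508 19.004
      vertex 5.777 19.562 19.004
    endloop
  endfacet
  facet normal 0.0000 0.0000 1.0000
    outer loop
      vertex 0.000 0.000 19.004
      vertex 5.777 19.562 19.004
      vertex 0.000 19.562 19.004
    endloop
  endfacet
  facet normal 0.0000 -1.0000 0.0000
    outer loop
      vertex 0.000 0.000 0.000
      vertex 24.920 0.000 0.000
      vertex 24.920 0.000 19.004
    endloop
  endfacet
  facet normal 0.0000 -1.0000 0.0000
    outer loop
      vertex 0.000 0.000 0.000
      vertex 24.920 0.000 19.004
      vertex 0.000 0.000 19.004
    endloop
  endfacet
  facet normal 1.0000 0.0000 0.0000
    outer loop
      vertex 24.920 0.000 0.000
      vertex 24.920 8.508 0.000
      vertex 24.920 8.508 19.004
    endloop
  endfacet
  facet normal 1.0000 0.0000 0.0000
    outer loop
      vertex 24.920 0.000 0.000
      vertex 24.920 8.508 19.004
      vertex 24.920 0.000 19.004
    endloop
  endfacet
  facet normal 0.0000 1.0000 0.0000
    outer loop
      vertex 24.920 8.508 0.000
      vertex 5.777 8.508 0.000
      vertex 5.777 8.508 19.004
    endloop
  endfacet
  facet normal 0.0000 1.0000 0.0000
    outer loop
      vertex 24.920 8.508 0.000
      vertex 5.777 8.508 19.004
      vertex 24.920 8.508 19.004
    endloop
  endfacet
  facet normal 1.0000 0.0000 0.0000
    outer loop
      vertex 5.777 8.508 0.000
      vertex 5.777 19.562 0.000
      vertex 5.777 19.562 19.004
    endloop
  endfacet
  facet normal 1.0000 0.0000 0.0000
    outer loop
      vertex 5.777 8.508 0.000
      vertex 5.777 19.562 19.004
      vertex 5.777 8.508 19.004
    endloop
  endfacet
  facet normal 0.0000 1.0000 0.0000
    outer loop
      vertex 5.777 19.562 0.000
      vertex 0.000 19.562 0.000
      vertex 0.000 19.562 19.004
    endloop
  endfacet
  facet normal 0.0000 1.0000 0.0000
    outer loop
      vertex 5.777 19.562 0.000
      vertex 0.000 19.562 19.004
      vertex 5.777 19.562 19.004
    endloop
  endfacet
  facet normal -1.0000 0.0000 0.0000
    outer loop
      vertex 0.000 19.562 0.000
      vertex 0.000 0.000 0.000
      vertex 0.000 0.000 19.004
    endloop
  endfacet
  facet normal -1.0000 0.0000 0.0000
    outer loop
      vertex 0.000 19.562 0.000
      vertex 0.000 0.000 19.004
      vertex 0.000 19.562 19.004
    endloop
  endfacet
endsolid part

The G0 Z moves step by Δz≈3.801 mm. Every layer's G1 loop is the same polygon, so the solid is a straight extrusion of it from z=0 to z≈19. Closing with flat bottom and top caps and triangulating gives 20 facets — an L-shaped prism: outer 24.9 × 19.6 mm, arm thicknesses ≈ 8.51 mm (horizontal) and 5.78 mm (vertical), extruded 19 mm in z.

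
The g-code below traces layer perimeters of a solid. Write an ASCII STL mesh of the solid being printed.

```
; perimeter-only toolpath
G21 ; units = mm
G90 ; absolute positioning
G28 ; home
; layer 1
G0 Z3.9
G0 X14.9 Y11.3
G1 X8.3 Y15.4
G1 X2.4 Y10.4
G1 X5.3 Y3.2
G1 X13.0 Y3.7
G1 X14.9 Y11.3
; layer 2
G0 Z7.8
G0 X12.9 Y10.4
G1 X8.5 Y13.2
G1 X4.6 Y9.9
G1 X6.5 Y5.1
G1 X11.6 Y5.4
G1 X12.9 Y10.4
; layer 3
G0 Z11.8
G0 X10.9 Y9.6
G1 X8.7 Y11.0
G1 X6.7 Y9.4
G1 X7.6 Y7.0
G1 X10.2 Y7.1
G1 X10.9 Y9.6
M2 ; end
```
solid part
  facet normal 0.0000 0.0000 -1.0000
    outer loop
      vertex 0.3 11.0 0.0
      vertex 8.2 17.6 0.0
      vertex 17.0 12.1 0.0
    endloop
  endfacet
  facet normal 0.0000 0.0000 -1.0000
    outer loop
      vertex 4.1 1.4 0.0
      vertex 0.3 11.0 0.0
      vertex 17.0 12.1 0.0
    endloop
  endfacet
  facet normal 0.0000 0.0000 -1.0000
    outer loop
      vertex 14.4 2.0 0.0
      vertex 4.1 1.4 0.0
      vertex 17.0 12.1 0.0
    endloop
  endfacet
  facet normal 0.4824 0.7718 0.4142
    outer loop
      vertex 17.0 12.1 0.0
      vertex 8.2 17.6 0.0
      vertex 8.8 8.8 15.7
    endloop
  endfacet
  facet normal -0.5836 0.6986 0.4139
    outer loop
      vertex 8.2 17.6 0.0
      vertex 0.3 11.0 0.0
      vertex 8.8 8.8 15.7
    endloop
  endfacet
  facet normal -0.8473 -0.3354 0.4117
    outer loop
      vertex 0.3 11.0 0.0
      vertex 4.1 1.4 0.0
      vertex 8.8 8.8 15.7
    endloop
  endfacet
  facet normal 0.0530 -0.9093 0.4127
    outer loop
      vertex 4.1 1.4 0.0
      vertex 14.4 2.0 0.0
      vertex 8.8 8.8 15.7
    endloop
  endfacet
  facet normal 0.8820 -0.2271 0.4129
    outer loop
      vertex 14.4 2.0 0.0
      vertex 17.0 12.1 0.0
      vertex 8.8 8.8 15.7
    endloop
  endfacet
endsolid part

The G0 Z moves step by Δz≈3.9 mm. The G1 loops shrink linearly with z, so the solid tapers from its base footprint up to z≈15.7. Closing with a flat bottom cap and the tapered top and triangulating gives 8 facets — a regular 5-sided pyramid, base circumscribed radius ≈ 8.8 mm, apex at z ≈ 15.7 mm.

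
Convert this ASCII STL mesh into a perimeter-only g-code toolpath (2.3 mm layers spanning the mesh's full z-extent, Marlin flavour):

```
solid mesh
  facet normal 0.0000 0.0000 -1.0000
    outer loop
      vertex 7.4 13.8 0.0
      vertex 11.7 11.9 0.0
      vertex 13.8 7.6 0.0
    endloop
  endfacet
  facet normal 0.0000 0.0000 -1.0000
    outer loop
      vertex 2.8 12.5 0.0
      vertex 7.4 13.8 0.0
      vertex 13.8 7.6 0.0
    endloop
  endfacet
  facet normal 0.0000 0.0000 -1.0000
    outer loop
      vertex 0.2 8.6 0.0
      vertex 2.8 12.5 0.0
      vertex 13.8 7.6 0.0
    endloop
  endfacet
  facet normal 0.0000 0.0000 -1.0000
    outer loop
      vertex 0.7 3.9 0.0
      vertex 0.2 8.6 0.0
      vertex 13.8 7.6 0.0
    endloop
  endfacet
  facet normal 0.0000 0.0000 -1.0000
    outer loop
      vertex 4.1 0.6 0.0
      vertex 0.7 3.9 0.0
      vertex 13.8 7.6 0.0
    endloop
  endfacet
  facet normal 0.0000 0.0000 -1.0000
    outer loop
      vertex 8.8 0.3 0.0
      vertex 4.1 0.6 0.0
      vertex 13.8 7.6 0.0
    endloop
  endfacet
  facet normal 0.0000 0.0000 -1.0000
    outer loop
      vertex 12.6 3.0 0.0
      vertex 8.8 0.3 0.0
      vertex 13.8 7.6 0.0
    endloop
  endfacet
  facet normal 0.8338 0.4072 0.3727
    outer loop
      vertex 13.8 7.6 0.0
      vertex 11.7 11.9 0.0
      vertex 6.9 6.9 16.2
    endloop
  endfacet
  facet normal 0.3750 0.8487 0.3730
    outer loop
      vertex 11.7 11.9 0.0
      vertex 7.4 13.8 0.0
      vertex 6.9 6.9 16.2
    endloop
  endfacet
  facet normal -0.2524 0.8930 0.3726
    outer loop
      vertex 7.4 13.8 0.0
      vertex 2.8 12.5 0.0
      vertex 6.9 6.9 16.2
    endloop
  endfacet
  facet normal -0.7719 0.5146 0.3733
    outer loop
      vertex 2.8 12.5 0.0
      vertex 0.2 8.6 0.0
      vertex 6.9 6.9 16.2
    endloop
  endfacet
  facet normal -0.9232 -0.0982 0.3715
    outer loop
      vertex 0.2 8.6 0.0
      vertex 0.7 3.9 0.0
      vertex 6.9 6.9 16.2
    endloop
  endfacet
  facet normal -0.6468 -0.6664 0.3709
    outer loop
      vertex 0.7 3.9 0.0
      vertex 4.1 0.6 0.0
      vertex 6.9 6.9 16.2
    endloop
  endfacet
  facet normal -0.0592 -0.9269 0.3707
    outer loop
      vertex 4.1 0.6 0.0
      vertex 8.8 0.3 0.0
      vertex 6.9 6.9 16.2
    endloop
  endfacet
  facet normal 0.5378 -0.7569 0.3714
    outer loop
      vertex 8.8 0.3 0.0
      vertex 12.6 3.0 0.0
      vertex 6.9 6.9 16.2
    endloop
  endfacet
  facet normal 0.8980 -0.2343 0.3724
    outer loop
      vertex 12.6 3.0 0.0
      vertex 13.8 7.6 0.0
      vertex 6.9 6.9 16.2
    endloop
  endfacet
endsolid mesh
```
; perimeter-only toolpath
G21 ; units = mm
G90 ; absolute positioning
G28 ; home
; layer 1
G0 Z2.3
G0 X12.8 Y7.5
G1 X11.0 Y11.2
G1 X7.3 Y12.8
G1 X3.4 Y11.7
G1 X1.2 Y8.4
G1 X1.6 Y4.3
G1 X4.5 Y1.5
G1 X8.5 Y1.2
G1 X11.8 Y3.6
G1 X12.8 Y7.5
; layer 2
G0 Z4.6
G0 X11.8 Y7.4
G1 X10.3 Y10.5
G1 X7.3 Y11.8
G1 X4.0 Y10.9
G1 X2.1 Y8.1
G1 X2.5 Y4.8
G1 X4.9 Y2.4
G1 X8.3 Y2.2
G1 X11.0 Y4.1
G1 X11.8 Y7.4
; layer 3
G0 Z6.9
G0 X10.8 Y7.3
G1 X9.6 Y9.8
G1 X7.2 Y10.8
G1 X4.6 Y10.1
G1 X3.1 Y7.9
G1 X3.4 Y5.2
G1 X5.3 Y3.3
G1 X8.0 Y3.1
G1 X10.2 Y4.7
G1 X10.8 Y7.3
; layer 4
G0 Z9.3
G0 X9.9 Y7.2
G1 X9.0 Y9.0
G1 X7.1 Y9.9
G1 X5.1 Y9.3
G1 X4.0 Y7.6
G1 X4.2 Y5.6
G1 X5.7 Y4.2
G1 X7.7 Y4.1
G1 X9.3 Y5.2
G1 X9.9 Y7.2
; layer 5
G0 Z11.6
G0 X8.9 Y7.1
G1 X8.3 Y8.3
G1 X7.0 Y8.9
G1 X5.7 Y8.5
G1 X5.0 Y7.4
G1 X5.1 Y6.0
G1 X6.1 Y5.1
G1 X7.4 Y5.0
G1 X8.5 Y5.8
G1 X8.9 Y7.1
; layer 6
G0 Z13.9
G0 X7.9 Y7.0
G1 X7.6 Y7.6
G1 X7.0 Y7.9
G1 X6.3 Y7.7
G1 X5.9 Y7.1
G1 X6.0 Y6.5
G1 X6.5 Y6.0
G1 X7.2 Y6.0
G1 X7.7 Y6.3
G1 X7.9 Y7.0
M2 ; end

The solid is a regular 9-sided pyramid, base circumscribed radius ≈ 6.9 mm, apex at z ≈ 16.2 mm. Slicing at Δz = 2.3 mm — 7 equal slices spanning the solid's height, so layer i sits at z = i·h/7 — gives 6 non-empty perimeters. Each is a 9-segment closed polygon; G0 lifts to the layer z and rapids to the start vertex, then G1 traces the edges. The cross-section shrinks linearly with z (the slice at the apex is degenerate and omitted).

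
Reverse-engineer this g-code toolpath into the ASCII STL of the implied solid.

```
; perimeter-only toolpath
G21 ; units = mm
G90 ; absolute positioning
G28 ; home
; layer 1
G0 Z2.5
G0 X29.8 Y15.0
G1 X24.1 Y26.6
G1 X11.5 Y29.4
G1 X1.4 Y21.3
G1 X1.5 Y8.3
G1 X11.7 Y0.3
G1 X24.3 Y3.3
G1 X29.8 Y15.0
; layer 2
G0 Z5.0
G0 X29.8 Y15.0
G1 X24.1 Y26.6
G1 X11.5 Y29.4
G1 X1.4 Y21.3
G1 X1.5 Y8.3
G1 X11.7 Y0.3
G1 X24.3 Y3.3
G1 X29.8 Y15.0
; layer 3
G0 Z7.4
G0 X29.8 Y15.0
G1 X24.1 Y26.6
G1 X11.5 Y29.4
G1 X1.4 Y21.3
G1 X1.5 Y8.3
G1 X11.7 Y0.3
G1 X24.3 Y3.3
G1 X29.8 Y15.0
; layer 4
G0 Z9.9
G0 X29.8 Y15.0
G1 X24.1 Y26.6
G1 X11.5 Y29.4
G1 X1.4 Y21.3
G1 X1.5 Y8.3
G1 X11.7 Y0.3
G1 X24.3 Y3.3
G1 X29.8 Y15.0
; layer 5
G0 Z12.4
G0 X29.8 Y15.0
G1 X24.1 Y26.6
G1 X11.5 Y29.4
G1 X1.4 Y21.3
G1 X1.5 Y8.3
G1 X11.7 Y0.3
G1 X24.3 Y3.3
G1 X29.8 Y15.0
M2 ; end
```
solid part
  facet normal 0.0000 0.0000 -1.0000
    outer loop
      vertex 11.5 29.4 0.0
      vertex 24.1 26.6 0.0
      vertex 29.8 15.0 0.0
    endloop
  endfacet
  facet normal 0.0000 0.0000 -1.0000
    outer loop
      vertex 1.4 21.3 0.0
      vertex 11.5 29.4 0.0
      vertex 29.8 15.0 0.0
    endloop
  endfacet
  facet normal 0.0000 0.0000 -1.0000
    outer loop
      vertex 1.5 8.3 0.0
      vertex 1.4 21.3 0.0
      vertex 29.8 15.0 0.0
    endloop
  endfacet
  facet normal 0.0000 0.0000 -1.0000
    outer loop
      vertex 11.7 0.3 0.0
      vertex 1.5 8.3 0.0
      vertex 29.8 15.0 0.0
    endloop
  endfacet
  facet normal 0.0000 0.0000 -1.0000
    outer loop
      vertex 24.3 3.3 0.0
      vertex 11.7 0.3 0.0
      vertex 29.8 15.0 0.0
    endloop
  endfacet
  facet normal 0.0000 0.0000 1.0000
    outer loop
      vertex 29.8 15.0 12.4
      vertex 24.1 26.6 12.4
      vertex 11.5 29.4 12.4
    endloop
  endfacet
  facet normal 0.0000 0.0000 1.0000
    outer loop
      vertex 29.8 15.0 12.4
      vertex 11.5 29.4 12.4
      vertex 1.4 21.3 12.4
    endloop
  endfacet
  facet normal 0.0000 0.0000 1.0000
    outer loop
      vertex 29.8 15.0 12.4
      vertex 1.4 21.3 12.4
      vertex 1.5 8.3 12.4
    endloop
  endfacet
  facet normal 0.0000 0.0000 1.0000
    outer loop
      vertex 29.8 15.0 12.4
      vertex 1.5 8.3 12.4
      vertex 11.7 0.3 12.4
    endloop
  endfacet
  facet normal 0.0000 0.0000 1.0000
    outer loop
      vertex 29.8 15.0 12.4
      vertex 11.7 0.3 12.4
      vertex 24.3 3.3 12.4
    endloop
  endfacet
  facet normal 0.8975 0.4410 0.0000
    outer loop
      vertex 29.8 15.0 0.0
      vertex 24.1 26.6 0.0
      vertex 24.1 26.6 12.4
    endloop
  endfacet
  facet normal 0.8975 0.4410 0.0000
    outer loop
      vertex 29.8 15.0 0.0
      vertex 24.1 26.6 12.4
      vertex 29.8 15.0 12.4
    endloop
  endfacet
  facet normal 0.2169 0.9762 0.0000
    outer loop
      vertex 24.1 26.6 0.0
      vertex 11.5 29.4 0.0
      vertex 11.5 29.4 12.4
    endloop
  endfacet
  facet normal 0.2169 0.9762 0.0000
    outer loop
      vertex 24.1 26.6 0.0
      vertex 11.5 29.4 12.4
      vertex 24.1 26.6 12.4
    endloop
  endfacet
  facet normal -0.6256 0.7801 0.0000
    outer loop
      vertex 11.5 29.4 0.0
      vertex 1.4 21.3 0.0
      vertex 1.4 21.3 12.4
    endloop
  endfacet
  facet normal -0.6256 0.7801 0.0000
    outer loop
      vertex 11.5 29.4 0.0
      vertex 1.4 21.3 12.4
      vertex 11.5 29.4 12.4
    endloop
  endfacet
  facet normal -1.0000 -0.0077 0.0000
    outer loop
      vertex 1.4 21.3 0.0
      vertex 1.5 8.3 0.0
      vertex 1.5 8.3 12.4
    endloop
  endfacet
  facet normal -1.0000 -0.0077 0.0000
    outer loop
      vertex 1.4 21.3 0.0
      vertex 1.5 8.3 12.4
      vertex 1.4 21.3 12.4
    endloop
  endfacet
  facet normal -0.6171 -0.7869 0.0000
    outer loop
      vertex 1.5 8.3 0.0
      vertex 11.7 0.3 0.0
      vertex 11.7 0.3 12.4
    endloop
  endfacet
  facet normal -0.6171 -0.7869 0.0000
    outer loop
      vertex 1.5 8.3 0.0
      vertex 11.7 0.3 12.4
      vertex 1.5 8.3 12.4
    endloop
  endfacet
  facet normal 0.2316 -0.9728 0.0000
    outer loop
      vertex 11.7 0.3 0.0
      vertex 24.3 3.3 0.0
      vertex 24.3 3.3 12.4
    endloop
  endfacet
  facet normal 0.2316 -0.9728 0.0000
    outer loop
      vertex 11.7 0.3 0.0
      vertex 24.3 3.3 12.4
      vertex 11.7 0.3 12.4
    endloop
  endfacet
  facet normal 0.9050 -0.4254 0.0000
    outer loop
      vertex 24.3 3.3 0.0
      vertex 29.8 15.0 0.0
      vertex 29.8 15.0 12.4
    endloop
  endfacet
  facet normal 0.9050 -0.4254 0.0000
    outer loop
      vertex 24.3 3.3 0.0
      vertex 29.8 15.0 12.4
      vertex 24.3 3.3 12.4
    endloop
  endfacet
endsolid part

The G0 Z moves step by Δz≈2.5 mm. Every layer's G1 loop is the same polygon, so the solid is a straight extrusion of it from z=0 to z≈12.4. Closing with flat bottom and top caps and triangulating gives 24 facets — a regular 7-sided prism (a cylinder approximated with 7 flat sides), circumscribed radius ≈ 14.9 mm, height ≈ 12.4 mm.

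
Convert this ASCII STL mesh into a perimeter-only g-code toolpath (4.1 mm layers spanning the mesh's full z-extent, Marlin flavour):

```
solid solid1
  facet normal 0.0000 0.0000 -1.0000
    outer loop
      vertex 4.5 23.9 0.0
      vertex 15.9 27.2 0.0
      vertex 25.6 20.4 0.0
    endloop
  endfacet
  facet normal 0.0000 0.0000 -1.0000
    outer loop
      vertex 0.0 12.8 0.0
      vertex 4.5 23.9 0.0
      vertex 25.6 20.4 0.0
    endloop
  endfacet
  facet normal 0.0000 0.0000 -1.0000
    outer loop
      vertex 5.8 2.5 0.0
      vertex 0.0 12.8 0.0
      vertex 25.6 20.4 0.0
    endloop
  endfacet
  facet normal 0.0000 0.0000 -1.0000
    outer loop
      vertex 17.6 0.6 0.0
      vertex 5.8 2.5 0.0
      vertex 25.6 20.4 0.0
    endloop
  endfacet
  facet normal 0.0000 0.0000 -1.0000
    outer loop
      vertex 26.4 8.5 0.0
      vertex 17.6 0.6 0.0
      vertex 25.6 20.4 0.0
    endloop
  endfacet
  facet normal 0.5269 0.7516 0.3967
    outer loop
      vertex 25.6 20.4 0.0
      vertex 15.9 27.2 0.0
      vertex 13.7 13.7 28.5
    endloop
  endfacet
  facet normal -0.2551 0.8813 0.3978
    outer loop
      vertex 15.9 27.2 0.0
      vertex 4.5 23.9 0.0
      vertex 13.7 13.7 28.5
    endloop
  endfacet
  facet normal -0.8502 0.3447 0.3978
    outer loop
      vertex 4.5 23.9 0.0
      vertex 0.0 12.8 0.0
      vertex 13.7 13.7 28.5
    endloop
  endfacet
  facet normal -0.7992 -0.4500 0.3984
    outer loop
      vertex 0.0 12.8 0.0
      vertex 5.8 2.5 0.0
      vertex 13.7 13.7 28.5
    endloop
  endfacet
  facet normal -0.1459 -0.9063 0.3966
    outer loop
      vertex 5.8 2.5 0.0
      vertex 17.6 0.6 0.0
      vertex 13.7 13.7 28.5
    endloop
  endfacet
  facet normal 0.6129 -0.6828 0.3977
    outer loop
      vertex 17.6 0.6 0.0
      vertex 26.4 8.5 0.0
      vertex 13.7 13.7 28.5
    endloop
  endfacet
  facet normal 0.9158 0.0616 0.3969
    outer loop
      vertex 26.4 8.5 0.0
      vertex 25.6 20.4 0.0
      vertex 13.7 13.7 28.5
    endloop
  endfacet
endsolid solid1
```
; perimeter-only toolpath
G21 ; units = mm
G90 ; absolute positioning
G28 ; home
; layer 1
G0 Z4.1
G0 X23.9 Y19.4
G1 X15.6 Y25.3
G1 X5.8 Y22.4
G1 X2.0 Y12.9
G1 X6.9 Y4.1
G1 X17.0 Y2.5
G1 X24.6 Y9.2
G1 X23.9 Y19.4
; layer 2
G0 Z8.1
G0 X22.2 Y18.5
G1 X15.3 Y23.3
G1 X7.1 Y21.0
G1 X3.9 Y13.1
G1 X8.1 Y5.7
G1 X16.5 Y4.3
G1 X22.8 Y10.0
G1 X22.2 Y18.5
; layer 3
G0 Z12.2
G0 X20.5 Y17.5
G1 X15.0 Y21.4
G1 X8.4 Y19.5
G1 X5.9 Y13.2
G1 X9.2 Y7.3
G1 X15.9 Y6.2
G1 X21.0 Y10.7
G1 X20.5 Y17.5
; layer 4
G0 Z16.3
G0 X18.8 Y16.6
G1 X14.6 Y19.5
G1 X9.8 Y18.1
G1 X7.8 Y13.3
G1 X10.3 Y8.9
G1 X15.4 Y8.1
G1 X19.1 Y11.5
G1 X18.8 Y16.6
; layer 5
G0 Z20.4
G0 X17.1 Y15.6
G1 X14.3 Y17.6
G1 X11.1 Y16.6
G1 X9.8 Y13.4
G1 X11.4 Y10.5
G1 X14.8 Y10.0
G1 X17.3 Y12.2
G1 X17.1 Y15.6
; layer 6
G0 Z24.4
G0 X15.4 Y14.7
G1 X14.0 Y15.6
G1 X12.4 Y15.2
G1 X11.7 Y13.6
G1 X12.6 Y12.1
G1 X14.3 Y11.8
G1 X15.5 Y13.0
G1 X15.4 Y14.7
M2 ; end

The solid is a regular 7-sided pyramid, base circumscribed radius ≈ 13.7 mm, apex at z ≈ 28.5 mm. Slicing at Δz = 4.1 mm — 7 equal slices spanning the solid's height, so layer i sits at z = i·h/7 — gives 6 non-empty perimeters. Each is a 7-segment closed polygon; G0 lifts to the layer z and rapids to the start vertex, then G1 traces the edges. The cross-section shrinks linearly with z (the slice at the apex is degenerate and omitted).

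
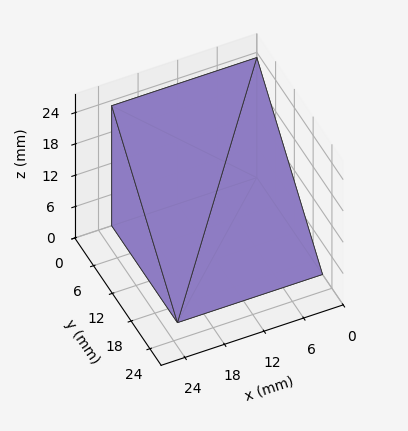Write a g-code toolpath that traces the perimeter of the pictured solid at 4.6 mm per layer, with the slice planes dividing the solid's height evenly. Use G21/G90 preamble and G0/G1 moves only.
Reading the render: the shape is a wedge (ramp): 22 × 21 mm base, rising to 23 mm along the y=0 edge and sloping linearly to z=0 at y=21 (dimensions read to the nearest mm from the axis ticks). For the g-code, the solid's height is divided into equal slices at the stated Δz and each level perimeter traced with G1 moves after a G0 lift.

; perimeter-only toolpath
G21 ; units = mm
G90 ; absolute positioning
G28 ; home
; layer 1
G0 Z4.6
G0 X0.0 Y0.0
G1 X22.0 Y0.0
G1 X22.0 Y16.8
G1 X0.0 Y16.8
G1 X0.0 Y0.0
; layer 2
G0 Z9.2
G0 X0.0 Y0.0
G1 X22.0 Y0.0
G1 X22.0 Y12.6
G1 X0.0 Y12.6
G1 X0.0 Y0.0
; layer 3
G0 Z13.8
G0 X0.0 Y0.0
G1 X22.0 Y0.0
G1 X22.0 Y8.4
G1 X0.0 Y8.4
G1 X0.0 Y0.0
; layer 4
G0 Z18.4
G0 X0.0 Y0.0
G1 X22.0 Y0.0
G1 X22.0 Y4.2
G1 X0.0 Y4.2
G1 X0.0 Y0.0
M2 ; end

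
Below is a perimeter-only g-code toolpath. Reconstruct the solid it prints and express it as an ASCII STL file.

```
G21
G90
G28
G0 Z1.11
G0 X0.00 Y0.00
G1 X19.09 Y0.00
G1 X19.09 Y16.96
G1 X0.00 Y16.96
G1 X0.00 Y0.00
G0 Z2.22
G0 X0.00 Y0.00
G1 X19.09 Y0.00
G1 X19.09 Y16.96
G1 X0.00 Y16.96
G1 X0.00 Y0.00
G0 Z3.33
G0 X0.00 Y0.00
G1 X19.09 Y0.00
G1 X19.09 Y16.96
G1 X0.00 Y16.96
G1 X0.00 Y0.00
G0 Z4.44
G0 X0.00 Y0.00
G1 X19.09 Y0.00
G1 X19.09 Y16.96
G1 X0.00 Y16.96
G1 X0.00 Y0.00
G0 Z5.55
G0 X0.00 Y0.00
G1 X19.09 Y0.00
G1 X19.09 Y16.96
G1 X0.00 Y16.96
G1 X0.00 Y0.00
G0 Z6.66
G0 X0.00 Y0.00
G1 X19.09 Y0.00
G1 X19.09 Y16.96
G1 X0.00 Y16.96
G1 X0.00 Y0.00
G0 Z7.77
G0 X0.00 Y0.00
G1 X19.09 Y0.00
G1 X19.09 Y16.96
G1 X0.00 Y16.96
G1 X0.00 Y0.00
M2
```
solid part
  facet normal 0.0000 0.0000 -1.0000
    outer loop
      vertex 19.09 16.96 0.00
      vertex 19.09 0.00 0.00
      vertex 0.00 0.00 0.00
    endloop
  endfacet
  facet normal 0.0000 0.0000 -1.0000
    outer loop
      vertex 0.00 16.96 0.00
      vertex 19.09 16.96 0.00
      vertex 0.00 0.00 0.00
    endloop
  endfacet
  facet normal 0.0000 0.0000 1.0000
    outer loop
      vertex 0.00 0.00 7.77
      vertex 19.09 0.00 7.77
      vertex 19.09 16.96 7.77
    endloop
  endfacet
  facet normal 0.0000 0.0000 1.0000
    outer loop
      vertex 0.00 0.00 7.77
      vertex 19.09 16.96 7.77
      vertex 0.00 16.96 7.77
    endloop
  endfacet
  facet normal 0.0000 -1.0000 0.0000
    outer loop
      vertex 0.00 0.00 0.00
      vertex 19.09 0.00 0.00
      vertex 19.09 0.00 7.77
    endloop
  endfacet
  facet normal 0.0000 -1.0000 0.0000
    outer loop
      vertex 0.00 0.00 0.00
      vertex 19.09 0.00 7.77
      vertex 0.00 0.00 7.77
    endloop
  endfacet
  facet normal 0.0000 1.0000 0.0000
    outer loop
      vertex 19.09 16.96 7.77
      vertex 19.09 16.96 0.00
      vertex 0.00 16.96 0.00
    endloop
  endfacet
  facet normal 0.0000 1.0000 0.0000
    outer loop
      vertex 0.00 16.96 7.77
      vertex 19.09 16.96 7.77
      vertex 0.00 16.96 0.00
    endloop
  endfacet
  facet normal -1.0000 0.0000 0.0000
    outer loop
      vertex 0.00 16.96 7.77
      vertex 0.00 16.96 0.00
      vertex 0.00 0.00 0.00
    endloop
  endfacet
  facet normal -1.0000 0.0000 0.0000
    outer loop
      vertex 0.00 0.00 7.77
      vertex 0.00 16.96 7.77
      vertex 0.00 0.00 0.00
    endloop
  endfacet
  facet normal 1.0000 0.0000 0.0000
    outer loop
      vertex 19.09 0.00 0.00
      vertex 19.09 16.96 0.00
      vertex 19.09 16.96 7.77
    endloop
  endfacet
  facet normal 1.0000 0.0000 0.0000
    outer loop
      vertex 19.09 0.00 0.00
      vertex 19.09 16.96 7.77
      vertex 19.09 0.00 7.77
    endloop
  endfacet
endsolid part

The G0 Z moves step by Δz≈1.11 mm. Every layer's G1 loop is the same polygon, so the solid is a straight extrusion of it from z=0 to z≈7.77. Closing with flat bottom and top caps and triangulating gives 12 facets — a rectangular box, roughly 19.1 × 17 mm footprint and 7.77 mm tall.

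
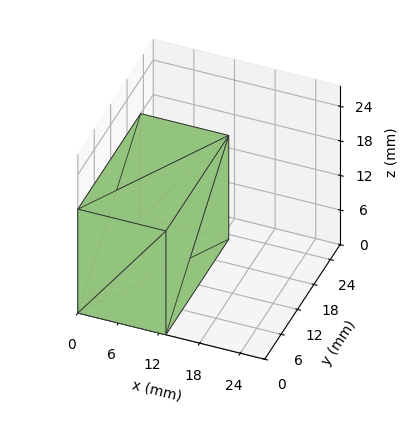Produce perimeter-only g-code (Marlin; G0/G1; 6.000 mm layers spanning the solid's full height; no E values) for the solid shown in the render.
Reading the render: the shape is a rectangular box, roughly 13 × 23 mm footprint and 18 mm tall (dimensions read to the nearest mm from the axis ticks). For the g-code, the solid's height is divided into equal slices at the stated Δz and each level perimeter traced with G1 moves after a G0 lift.

; perimeter-only toolpath
G21 ; units = mm
G90 ; absolute positioning
G28 ; home
; layer 1
G0 Z6.000
G0 X0.000 Y0.000
G1 X13.000 Y0.000
G1 X13.000 Y23.000
G1 X0.000 Y23.000
G1 X0.000 Y0.000
; layer 2
G0 Z12.000
G0 X0.000 Y0.000
G1 X13.000 Y0.000
G1 X13.000 Y23.000
G1 X0.000 Y23.000
G1 X0.000 Y0.000
; layer 3
G0 Z18.000
G0 X0.000 Y0.000
G1 X13.000 Y0.000
G1 X13.000 Y23.000
G1 X0.000 Y23.000
G1 X0.000 Y0.000
M2 ; end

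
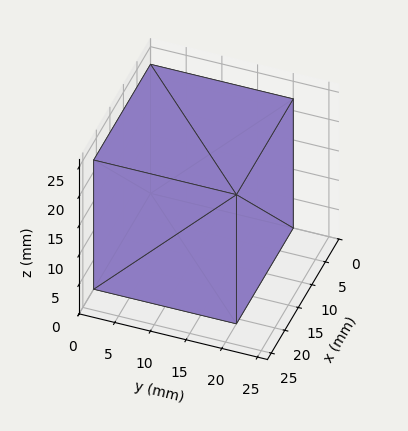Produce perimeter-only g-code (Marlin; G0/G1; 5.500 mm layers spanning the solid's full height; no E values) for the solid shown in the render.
Reading the render: the shape is a rectangular box, roughly 21 × 20 mm footprint and 22 mm tall (dimensions read to the nearest mm from the axis ticks). For the g-code, the solid's height is divided into equal slices at the stated Δz and each level perimeter traced with G1 moves after a G0 lift.

; perimeter-only toolpath
G21 ; units = mm
G90 ; absolute positioning
G28 ; home
; layer 1
G0 Z5.500
G0 X0.000 Y0.000
G1 X21.000 Y0.000
G1 X21.000 Y20.000
G1 X0.000 Y20.000
G1 X0.000 Y0.000
; layer 2
G0 Z11.000
G0 X0.000 Y0.000
G1 X21.000 Y0.000
G1 X21.000 Y20.000
G1 X0.000 Y20.000
G1 X0.000 Y0.000
; layer 3
G0 Z16.500
G0 X0.000 Y0.000
G1 X21.000 Y0.000
G1 X21.000 Y20.000
G1 X0.000 Y20.000
G1 X0.000 Y0.000
; layer 4
G0 Z22.000
G0 X0.000 Y0.000
G1 X21.000 Y0.000
G1 X21.000 Y20.000
G1 X0.000 Y20.000
G1 X0.000 Y0.000
M2 ; end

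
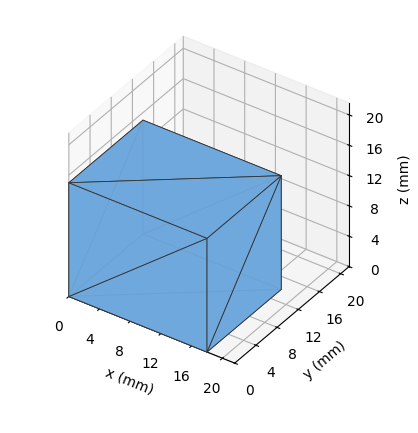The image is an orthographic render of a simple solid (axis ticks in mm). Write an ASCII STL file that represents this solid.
Reading the render: the shape is a rectangular box, roughly 18 × 14 mm footprint and 15 mm tall (dimensions read to the nearest mm from the axis ticks). For the STL, each face is triangulated and given an outward normal.

solid part
  facet normal 0.0000 0.0000 -1.0000
    outer loop
      vertex 18.000 14.000 0.000
      vertex 18.000 0.000 0.000
      vertex 0.000 0.000 0.000
    endloop
  endfacet
  facet normal 0.0000 0.0000 -1.0000
    outer loop
      vertex 0.000 14.000 0.000
      vertex 18.000 14.000 0.000
      vertex 0.000 0.000 0.000
    endloop
  endfacet
  facet normal 0.0000 0.0000 1.0000
    outer loop
      vertex 0.000 0.000 15.000
      vertex 18.000 0.000 15.000
      vertex 18.000 14.000 15.000
    endloop
  endfacet
  facet normal 0.0000 0.0000 1.0000
    outer loop
      vertex 0.000 0.000 15.000
      vertex 18.000 14.000 15.000
      vertex 0.000 14.000 15.000
    endloop
  endfacet
  facet normal 0.0000 -1.0000 0.0000
    outer loop
      vertex 0.000 0.000 0.000
      vertex 18.000 0.000 0.000
      vertex 18.000 0.000 15.000
    endloop
  endfacet
  facet normal 0.0000 -1.0000 0.0000
    outer loop
      vertex 0.000 0.000 0.000
      vertex 18.000 0.000 15.000
      vertex 0.000 0.000 15.000
    endloop
  endfacet
  facet normal 0.0000 1.0000 0.0000
    outer loop
      vertex 18.000 14.000 15.000
      vertex 18.000 14.000 0.000
      vertex 0.000 14.000 0.000
    endloop
  endfacet
  facet normal 0.0000 1.0000 0.0000
    outer loop
      vertex 0.000 14.000 15.000
      vertex 18.000 14.000 15.000
      vertex 0.000 14.000 0.000
    endloop
  endfacet
  facet normal -1.0000 0.0000 0.0000
    outer loop
      vertex 0.000 14.000 15.000
      vertex 0.000 14.000 0.000
      vertex 0.000 0.000 0.000
    endloop
  endfacet
  facet normal -1.0000 0.0000 0.0000
    outer loop
      vertex 0.000 0.000 15.000
      vertex 0.000 14.000 15.000
      vertex 0.000 0.000 0.000
    endloop
  endfacet
  facet normal 1.0000 0.0000 0.0000
    outer loop
      vertex 18.000 0.000 0.000
      vertex 18.000 14.000 0.000
      vertex 18.000 14.000 15.000
    endloop
  endfacet
  facet normal 1.0000 0.0000 0.0000
    outer loop
      vertex 18.000 0.000 0.000
      vertex 18.000 14.000 15.000
      vertex 18.000 0.000 15.000
    endloop
  endfacet
endsolid part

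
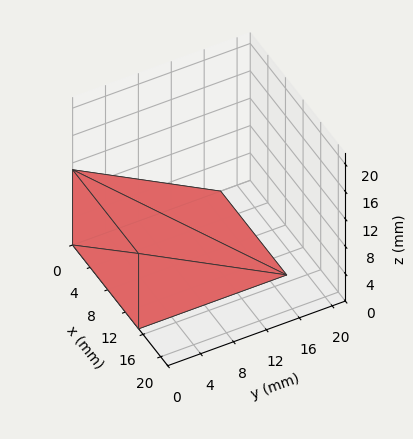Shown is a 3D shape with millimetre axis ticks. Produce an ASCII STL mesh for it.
Reading the render: the shape is a wedge (ramp): 15 × 18 mm base, rising to 11 mm along the y=0 edge and sloping linearly to z=0 at y=18 (dimensions read to the nearest mm from the axis ticks). For the STL, each face is triangulated and given an outward normal.

solid part
  facet normal 0.0000 0.0000 -1.0000
    outer loop
      vertex 15.00 18.00 0.00
      vertex 15.00 0.00 0.00
      vertex 0.00 0.00 0.00
    endloop
  endfacet
  facet normal 0.0000 0.0000 -1.0000
    outer loop
      vertex 0.00 18.00 0.00
      vertex 15.00 18.00 0.00
      vertex 0.00 0.00 0.00
    endloop
  endfacet
  facet normal 0.0000 -1.0000 0.0000
    outer loop
      vertex 0.00 0.00 0.00
      vertex 15.00 0.00 0.00
      vertex 15.00 0.00 11.00
    endloop
  endfacet
  facet normal 0.0000 -1.0000 0.0000
    outer loop
      vertex 0.00 0.00 0.00
      vertex 15.00 0.00 11.00
      vertex 0.00 0.00 11.00
    endloop
  endfacet
  facet normal 0.0000 0.5215 0.8533
    outer loop
      vertex 0.00 0.00 11.00
      vertex 15.00 0.00 11.00
      vertex 15.00 18.00 0.00
    endloop
  endfacet
  facet normal 0.0000 0.5215 0.8533
    outer loop
      vertex 0.00 0.00 11.00
      vertex 15.00 18.00 0.00
      vertex 0.00 18.00 0.00
    endloop
  endfacet
  facet normal -1.0000 0.0000 0.0000
    outer loop
      vertex 0.00 0.00 11.00
      vertex 0.00 18.00 0.00
      vertex 0.00 0.00 0.00
    endloop
  endfacet
  facet normal 1.0000 0.0000 0.0000
    outer loop
      vertex 15.00 0.00 0.00
      vertex 15.00 18.00 0.00
      vertex 15.00 0.00 11.00
    endloop
  endfacet
endsolid part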